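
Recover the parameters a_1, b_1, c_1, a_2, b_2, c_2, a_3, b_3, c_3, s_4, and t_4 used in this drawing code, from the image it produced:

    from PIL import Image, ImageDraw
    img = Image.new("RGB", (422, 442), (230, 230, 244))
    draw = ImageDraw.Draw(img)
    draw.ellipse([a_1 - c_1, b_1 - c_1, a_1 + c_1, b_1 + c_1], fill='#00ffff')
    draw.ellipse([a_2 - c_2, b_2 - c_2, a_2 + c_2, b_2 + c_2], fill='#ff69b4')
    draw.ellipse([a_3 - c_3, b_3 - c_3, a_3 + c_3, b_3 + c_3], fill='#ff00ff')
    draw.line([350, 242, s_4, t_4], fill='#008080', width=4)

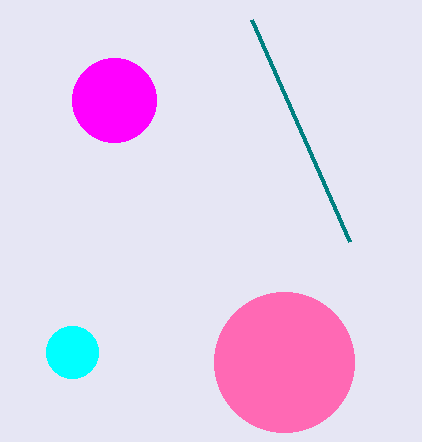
a_1 = 72, b_1 = 352, c_1 = 26, a_2 = 284, b_2 = 362, c_2 = 70, a_3 = 114, b_3 = 100, c_3 = 42, s_4 = 252, t_4 = 20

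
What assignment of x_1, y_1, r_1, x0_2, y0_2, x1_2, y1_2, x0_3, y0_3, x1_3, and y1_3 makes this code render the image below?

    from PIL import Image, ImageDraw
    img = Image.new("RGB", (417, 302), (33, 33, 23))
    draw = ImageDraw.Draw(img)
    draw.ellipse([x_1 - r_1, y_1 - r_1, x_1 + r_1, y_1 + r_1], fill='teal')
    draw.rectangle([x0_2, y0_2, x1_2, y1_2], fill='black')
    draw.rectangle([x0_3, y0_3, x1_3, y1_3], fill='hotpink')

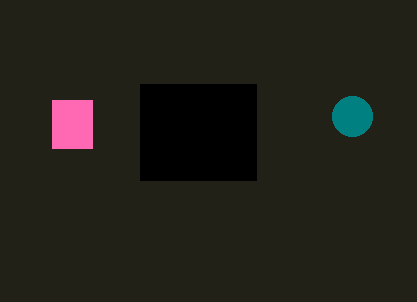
x_1 = 352; y_1 = 116; r_1 = 20; x0_2 = 140; y0_2 = 84; x1_2 = 256; y1_2 = 180; x0_3 = 52; y0_3 = 100; x1_3 = 92; y1_3 = 148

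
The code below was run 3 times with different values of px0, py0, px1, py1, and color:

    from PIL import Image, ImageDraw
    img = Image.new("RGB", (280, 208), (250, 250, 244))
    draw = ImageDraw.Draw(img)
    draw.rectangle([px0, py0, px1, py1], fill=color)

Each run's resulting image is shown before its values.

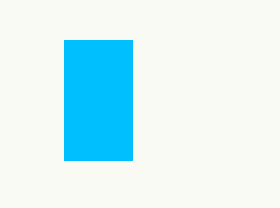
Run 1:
px0 = 64
py0 = 40
px1 = 132
py1 = 160
color = 'deepskyblue'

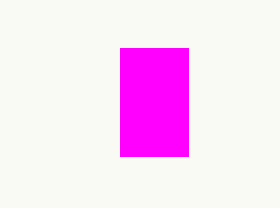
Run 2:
px0 = 120, py0 = 48, px1 = 188, py1 = 156, color = 'magenta'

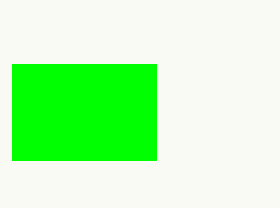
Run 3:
px0 = 12
py0 = 64
px1 = 156
py1 = 160
color = 'lime'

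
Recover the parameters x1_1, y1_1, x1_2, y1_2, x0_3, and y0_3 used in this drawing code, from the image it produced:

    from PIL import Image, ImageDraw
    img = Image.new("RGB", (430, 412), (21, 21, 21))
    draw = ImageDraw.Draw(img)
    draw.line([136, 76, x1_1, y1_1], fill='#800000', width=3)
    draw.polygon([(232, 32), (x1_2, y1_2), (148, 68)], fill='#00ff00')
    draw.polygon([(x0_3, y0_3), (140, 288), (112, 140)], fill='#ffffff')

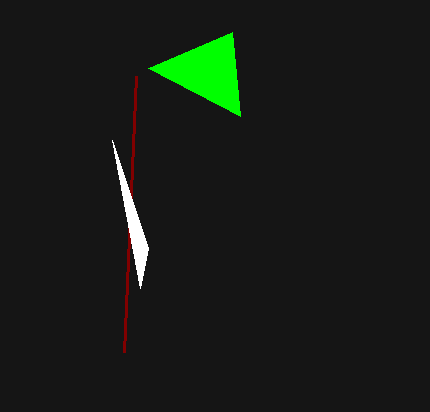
x1_1 = 124, y1_1 = 352, x1_2 = 240, y1_2 = 116, x0_3 = 148, y0_3 = 248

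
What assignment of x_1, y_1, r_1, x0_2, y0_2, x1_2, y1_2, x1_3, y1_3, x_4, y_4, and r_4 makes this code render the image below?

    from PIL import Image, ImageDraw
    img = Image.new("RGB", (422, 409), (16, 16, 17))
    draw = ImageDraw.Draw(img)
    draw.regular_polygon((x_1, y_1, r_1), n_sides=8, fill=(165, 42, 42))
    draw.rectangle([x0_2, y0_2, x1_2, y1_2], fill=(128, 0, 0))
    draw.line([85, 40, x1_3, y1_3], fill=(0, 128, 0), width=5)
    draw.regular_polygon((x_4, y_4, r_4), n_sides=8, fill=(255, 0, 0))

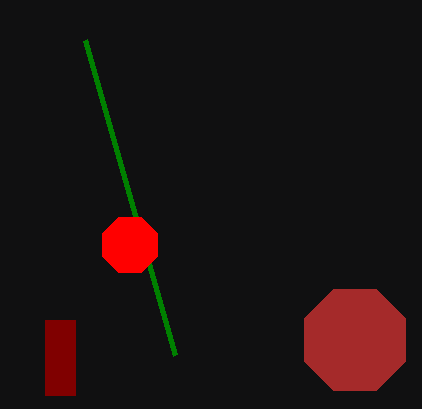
x_1 = 355
y_1 = 340
r_1 = 55
x0_2 = 45
y0_2 = 320
x1_2 = 75
y1_2 = 395
x1_3 = 175
y1_3 = 355
x_4 = 130
y_4 = 245
r_4 = 30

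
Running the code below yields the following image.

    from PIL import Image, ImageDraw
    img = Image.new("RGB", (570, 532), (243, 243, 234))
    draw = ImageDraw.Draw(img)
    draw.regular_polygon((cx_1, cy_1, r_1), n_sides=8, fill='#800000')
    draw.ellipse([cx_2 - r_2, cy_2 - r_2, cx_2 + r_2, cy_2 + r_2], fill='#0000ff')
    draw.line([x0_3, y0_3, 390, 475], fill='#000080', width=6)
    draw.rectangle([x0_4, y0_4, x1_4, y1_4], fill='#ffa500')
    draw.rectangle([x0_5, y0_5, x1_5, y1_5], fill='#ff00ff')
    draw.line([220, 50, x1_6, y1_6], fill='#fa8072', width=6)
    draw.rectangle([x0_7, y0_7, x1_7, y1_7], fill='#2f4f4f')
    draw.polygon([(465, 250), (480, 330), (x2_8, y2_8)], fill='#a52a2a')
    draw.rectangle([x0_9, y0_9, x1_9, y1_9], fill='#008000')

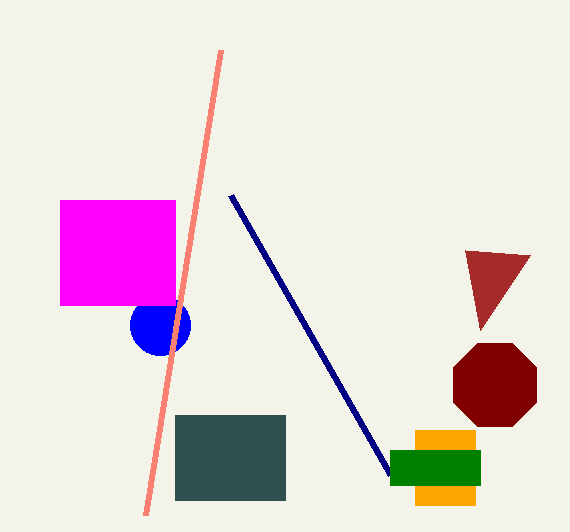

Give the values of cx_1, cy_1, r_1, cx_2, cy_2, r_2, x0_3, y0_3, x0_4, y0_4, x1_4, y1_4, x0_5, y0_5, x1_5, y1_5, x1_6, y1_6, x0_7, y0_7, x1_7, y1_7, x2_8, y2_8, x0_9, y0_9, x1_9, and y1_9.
cx_1 = 495
cy_1 = 385
r_1 = 45
cx_2 = 160
cy_2 = 325
r_2 = 30
x0_3 = 230
y0_3 = 195
x0_4 = 415
y0_4 = 430
x1_4 = 475
y1_4 = 505
x0_5 = 60
y0_5 = 200
x1_5 = 175
y1_5 = 305
x1_6 = 145
y1_6 = 515
x0_7 = 175
y0_7 = 415
x1_7 = 285
y1_7 = 500
x2_8 = 530
y2_8 = 255
x0_9 = 390
y0_9 = 450
x1_9 = 480
y1_9 = 485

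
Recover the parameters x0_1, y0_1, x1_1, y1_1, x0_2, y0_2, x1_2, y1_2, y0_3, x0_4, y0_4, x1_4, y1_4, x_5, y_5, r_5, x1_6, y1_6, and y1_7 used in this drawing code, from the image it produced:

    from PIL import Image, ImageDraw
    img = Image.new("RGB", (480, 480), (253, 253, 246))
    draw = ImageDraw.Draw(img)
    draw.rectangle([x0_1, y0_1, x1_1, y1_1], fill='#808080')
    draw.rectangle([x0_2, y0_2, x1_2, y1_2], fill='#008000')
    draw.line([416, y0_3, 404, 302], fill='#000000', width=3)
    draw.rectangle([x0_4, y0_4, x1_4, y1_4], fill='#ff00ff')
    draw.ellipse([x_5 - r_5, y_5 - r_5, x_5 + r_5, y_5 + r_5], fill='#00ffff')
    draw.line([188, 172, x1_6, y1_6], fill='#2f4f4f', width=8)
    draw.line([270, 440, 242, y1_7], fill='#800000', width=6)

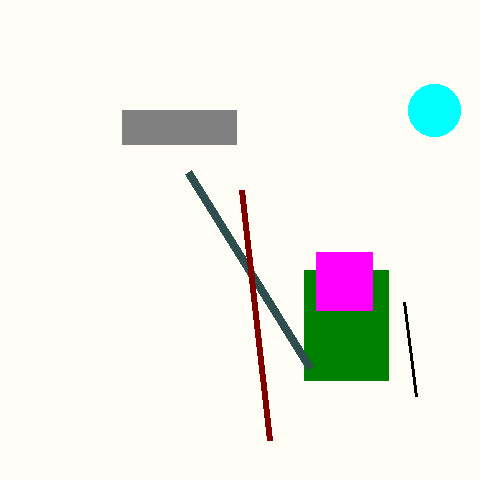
x0_1 = 122, y0_1 = 110, x1_1 = 236, y1_1 = 144, x0_2 = 304, y0_2 = 270, x1_2 = 388, y1_2 = 380, y0_3 = 396, x0_4 = 316, y0_4 = 252, x1_4 = 372, y1_4 = 310, x_5 = 434, y_5 = 110, r_5 = 26, x1_6 = 310, y1_6 = 368, y1_7 = 190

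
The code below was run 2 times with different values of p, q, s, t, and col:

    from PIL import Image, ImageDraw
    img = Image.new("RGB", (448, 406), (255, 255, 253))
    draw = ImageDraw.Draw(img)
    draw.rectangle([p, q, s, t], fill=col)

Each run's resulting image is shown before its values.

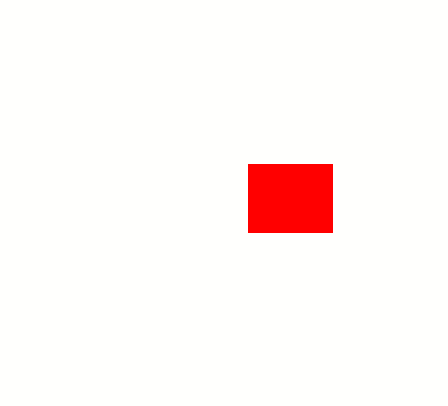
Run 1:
p = 248; q = 164; s = 332; t = 232; col = 'red'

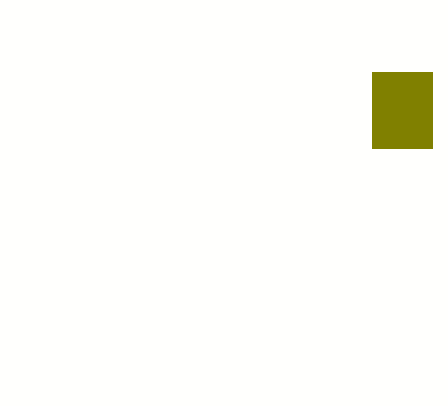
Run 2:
p = 372, q = 72, s = 432, t = 148, col = 'olive'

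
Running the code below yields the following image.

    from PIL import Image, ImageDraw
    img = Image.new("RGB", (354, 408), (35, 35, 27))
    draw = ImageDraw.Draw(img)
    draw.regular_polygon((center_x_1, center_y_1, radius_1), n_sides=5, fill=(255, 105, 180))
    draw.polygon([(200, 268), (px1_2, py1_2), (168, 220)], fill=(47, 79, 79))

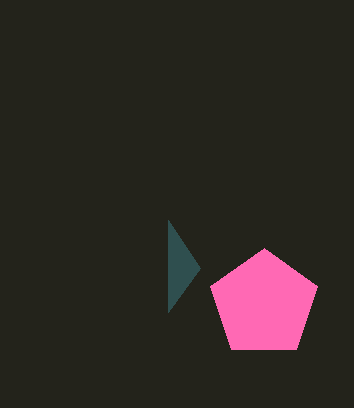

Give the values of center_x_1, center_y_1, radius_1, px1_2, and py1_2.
center_x_1 = 264
center_y_1 = 304
radius_1 = 56
px1_2 = 168
py1_2 = 312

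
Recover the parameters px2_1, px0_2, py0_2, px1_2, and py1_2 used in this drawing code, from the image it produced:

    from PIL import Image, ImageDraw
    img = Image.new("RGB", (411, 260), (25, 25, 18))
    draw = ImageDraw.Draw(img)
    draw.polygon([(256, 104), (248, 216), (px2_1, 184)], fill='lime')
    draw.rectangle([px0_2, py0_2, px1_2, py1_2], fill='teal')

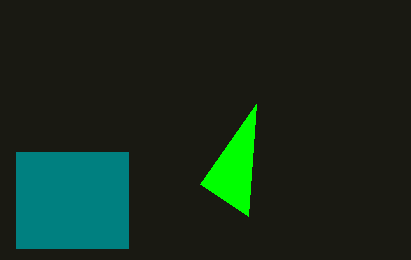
px2_1 = 200
px0_2 = 16
py0_2 = 152
px1_2 = 128
py1_2 = 248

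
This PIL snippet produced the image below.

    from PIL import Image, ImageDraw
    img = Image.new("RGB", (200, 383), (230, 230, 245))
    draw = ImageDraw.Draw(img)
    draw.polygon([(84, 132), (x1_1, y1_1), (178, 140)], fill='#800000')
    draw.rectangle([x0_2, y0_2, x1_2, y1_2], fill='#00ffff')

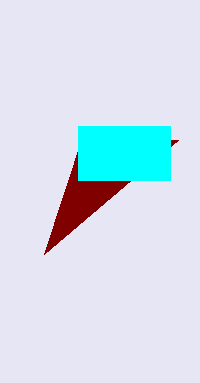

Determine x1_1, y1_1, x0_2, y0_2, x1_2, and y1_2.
x1_1 = 44; y1_1 = 254; x0_2 = 78; y0_2 = 126; x1_2 = 170; y1_2 = 180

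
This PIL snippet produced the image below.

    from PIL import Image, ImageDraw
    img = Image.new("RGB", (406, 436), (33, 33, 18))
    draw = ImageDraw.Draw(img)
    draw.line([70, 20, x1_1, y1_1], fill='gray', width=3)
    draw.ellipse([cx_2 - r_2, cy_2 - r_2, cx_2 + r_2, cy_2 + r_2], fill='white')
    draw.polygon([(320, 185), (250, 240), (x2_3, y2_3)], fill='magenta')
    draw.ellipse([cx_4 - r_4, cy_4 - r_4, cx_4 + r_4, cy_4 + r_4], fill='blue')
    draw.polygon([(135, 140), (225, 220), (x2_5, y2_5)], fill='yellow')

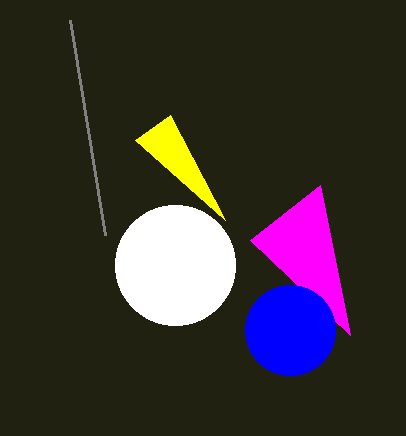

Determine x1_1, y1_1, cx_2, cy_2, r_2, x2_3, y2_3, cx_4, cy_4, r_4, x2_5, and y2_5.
x1_1 = 105, y1_1 = 235, cx_2 = 175, cy_2 = 265, r_2 = 60, x2_3 = 350, y2_3 = 335, cx_4 = 290, cy_4 = 330, r_4 = 45, x2_5 = 170, y2_5 = 115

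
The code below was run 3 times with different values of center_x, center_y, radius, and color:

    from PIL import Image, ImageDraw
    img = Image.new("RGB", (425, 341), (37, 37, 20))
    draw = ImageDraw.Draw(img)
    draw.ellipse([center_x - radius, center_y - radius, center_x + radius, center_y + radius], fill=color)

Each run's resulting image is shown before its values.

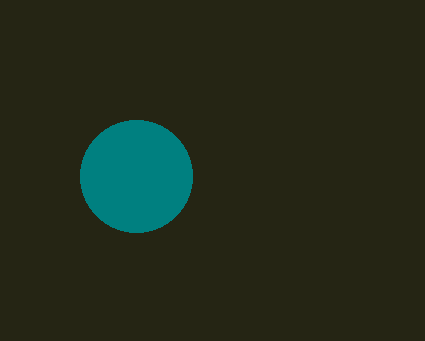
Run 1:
center_x = 136
center_y = 176
radius = 56
color = 'teal'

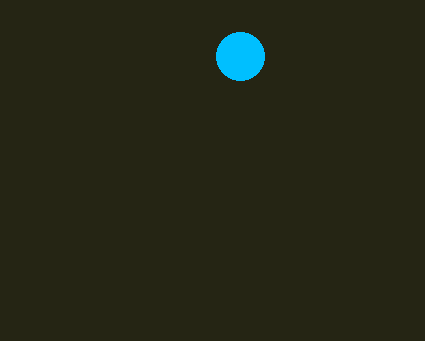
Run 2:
center_x = 240, center_y = 56, radius = 24, color = 'deepskyblue'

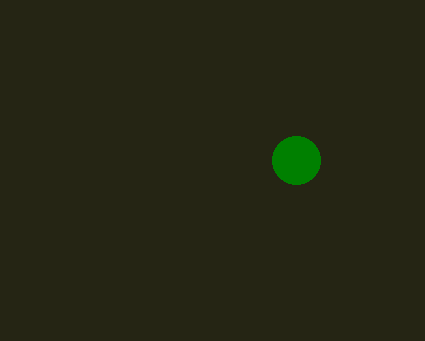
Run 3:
center_x = 296
center_y = 160
radius = 24
color = 'green'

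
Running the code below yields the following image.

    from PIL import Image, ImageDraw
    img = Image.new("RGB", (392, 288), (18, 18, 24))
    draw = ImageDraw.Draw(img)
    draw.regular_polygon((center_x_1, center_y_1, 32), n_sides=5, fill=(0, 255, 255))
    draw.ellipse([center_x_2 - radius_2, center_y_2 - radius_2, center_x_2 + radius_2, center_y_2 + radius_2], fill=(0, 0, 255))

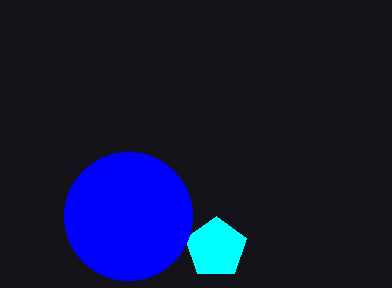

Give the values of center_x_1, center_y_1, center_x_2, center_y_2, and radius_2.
center_x_1 = 216, center_y_1 = 248, center_x_2 = 128, center_y_2 = 216, radius_2 = 64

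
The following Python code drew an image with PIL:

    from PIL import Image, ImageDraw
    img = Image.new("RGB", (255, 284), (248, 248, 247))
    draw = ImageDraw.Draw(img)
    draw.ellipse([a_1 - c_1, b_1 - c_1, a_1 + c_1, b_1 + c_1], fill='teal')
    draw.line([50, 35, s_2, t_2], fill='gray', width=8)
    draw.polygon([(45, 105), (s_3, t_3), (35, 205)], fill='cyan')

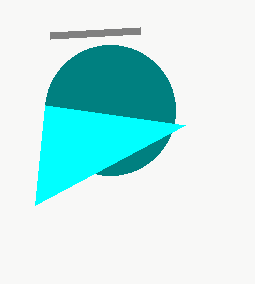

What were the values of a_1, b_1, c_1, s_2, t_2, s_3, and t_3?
a_1 = 110; b_1 = 110; c_1 = 65; s_2 = 140; t_2 = 30; s_3 = 185; t_3 = 125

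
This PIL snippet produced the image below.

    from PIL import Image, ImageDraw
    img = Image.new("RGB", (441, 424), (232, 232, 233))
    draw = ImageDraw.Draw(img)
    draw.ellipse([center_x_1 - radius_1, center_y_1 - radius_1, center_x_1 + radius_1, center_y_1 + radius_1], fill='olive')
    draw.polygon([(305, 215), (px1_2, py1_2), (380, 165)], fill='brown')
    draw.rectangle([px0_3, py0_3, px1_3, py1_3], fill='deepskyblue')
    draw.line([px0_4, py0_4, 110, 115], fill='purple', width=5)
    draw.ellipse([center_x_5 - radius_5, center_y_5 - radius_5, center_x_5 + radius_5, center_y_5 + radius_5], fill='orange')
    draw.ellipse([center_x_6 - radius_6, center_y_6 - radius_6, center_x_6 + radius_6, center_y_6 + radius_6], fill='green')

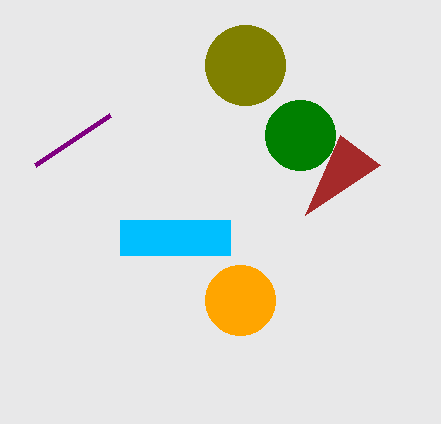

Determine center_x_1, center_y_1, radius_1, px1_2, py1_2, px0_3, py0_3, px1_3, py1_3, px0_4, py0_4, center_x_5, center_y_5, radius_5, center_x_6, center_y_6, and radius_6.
center_x_1 = 245, center_y_1 = 65, radius_1 = 40, px1_2 = 340, py1_2 = 135, px0_3 = 120, py0_3 = 220, px1_3 = 230, py1_3 = 255, px0_4 = 35, py0_4 = 165, center_x_5 = 240, center_y_5 = 300, radius_5 = 35, center_x_6 = 300, center_y_6 = 135, radius_6 = 35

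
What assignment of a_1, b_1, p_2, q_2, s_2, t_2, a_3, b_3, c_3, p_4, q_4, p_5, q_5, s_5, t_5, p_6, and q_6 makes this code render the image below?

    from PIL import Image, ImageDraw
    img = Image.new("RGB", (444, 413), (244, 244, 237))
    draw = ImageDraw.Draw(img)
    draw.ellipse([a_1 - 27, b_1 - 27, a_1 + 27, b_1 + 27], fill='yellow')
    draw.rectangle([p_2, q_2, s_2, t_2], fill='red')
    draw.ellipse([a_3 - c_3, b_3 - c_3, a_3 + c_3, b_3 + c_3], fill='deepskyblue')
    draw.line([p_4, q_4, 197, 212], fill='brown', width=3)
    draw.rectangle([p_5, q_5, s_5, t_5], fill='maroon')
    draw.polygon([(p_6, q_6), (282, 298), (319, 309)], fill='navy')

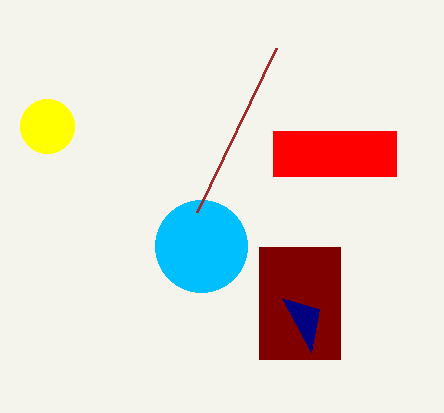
a_1 = 47; b_1 = 126; p_2 = 273; q_2 = 131; s_2 = 396; t_2 = 176; a_3 = 201; b_3 = 246; c_3 = 46; p_4 = 276; q_4 = 48; p_5 = 259; q_5 = 247; s_5 = 340; t_5 = 359; p_6 = 311; q_6 = 352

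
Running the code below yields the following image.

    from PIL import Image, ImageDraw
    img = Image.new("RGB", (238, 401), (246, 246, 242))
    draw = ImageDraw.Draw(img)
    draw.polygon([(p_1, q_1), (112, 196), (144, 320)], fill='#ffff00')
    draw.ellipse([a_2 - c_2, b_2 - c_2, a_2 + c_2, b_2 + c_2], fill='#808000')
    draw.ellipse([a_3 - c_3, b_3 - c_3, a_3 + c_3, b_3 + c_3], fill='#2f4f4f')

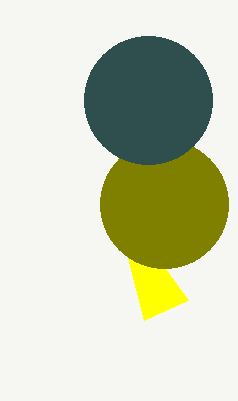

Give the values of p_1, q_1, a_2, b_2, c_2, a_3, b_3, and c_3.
p_1 = 188, q_1 = 300, a_2 = 164, b_2 = 204, c_2 = 64, a_3 = 148, b_3 = 100, c_3 = 64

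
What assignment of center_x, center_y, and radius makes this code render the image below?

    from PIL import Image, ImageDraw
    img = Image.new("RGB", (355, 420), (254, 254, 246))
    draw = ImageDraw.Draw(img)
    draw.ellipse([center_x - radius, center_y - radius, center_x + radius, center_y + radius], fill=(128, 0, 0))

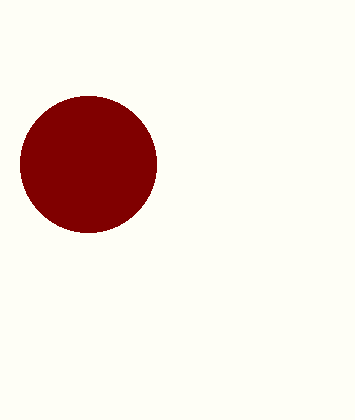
center_x = 88
center_y = 164
radius = 68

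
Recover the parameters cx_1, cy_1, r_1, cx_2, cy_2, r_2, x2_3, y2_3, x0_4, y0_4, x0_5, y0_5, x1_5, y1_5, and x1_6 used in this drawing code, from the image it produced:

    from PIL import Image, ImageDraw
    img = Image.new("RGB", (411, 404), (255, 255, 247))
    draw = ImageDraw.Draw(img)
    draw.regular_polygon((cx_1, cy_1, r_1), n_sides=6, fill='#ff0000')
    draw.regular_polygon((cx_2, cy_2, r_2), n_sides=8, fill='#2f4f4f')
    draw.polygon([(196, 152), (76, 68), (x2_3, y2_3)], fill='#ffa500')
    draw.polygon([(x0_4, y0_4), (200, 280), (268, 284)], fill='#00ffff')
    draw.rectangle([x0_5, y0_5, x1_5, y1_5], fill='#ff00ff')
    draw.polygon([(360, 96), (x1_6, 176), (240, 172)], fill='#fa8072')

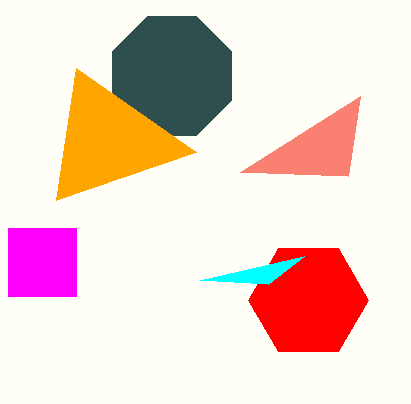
cx_1 = 308, cy_1 = 300, r_1 = 60, cx_2 = 172, cy_2 = 76, r_2 = 64, x2_3 = 56, y2_3 = 200, x0_4 = 304, y0_4 = 256, x0_5 = 8, y0_5 = 228, x1_5 = 76, y1_5 = 296, x1_6 = 348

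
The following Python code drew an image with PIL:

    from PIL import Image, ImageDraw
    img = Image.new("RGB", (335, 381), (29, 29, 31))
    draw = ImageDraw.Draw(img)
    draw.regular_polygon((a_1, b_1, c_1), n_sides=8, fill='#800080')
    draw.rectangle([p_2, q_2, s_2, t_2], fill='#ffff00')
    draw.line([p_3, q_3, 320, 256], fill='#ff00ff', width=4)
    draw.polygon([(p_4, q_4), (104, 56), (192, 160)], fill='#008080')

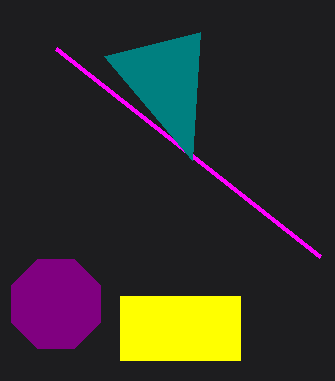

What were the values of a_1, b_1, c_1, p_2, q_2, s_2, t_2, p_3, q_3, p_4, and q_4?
a_1 = 56, b_1 = 304, c_1 = 48, p_2 = 120, q_2 = 296, s_2 = 240, t_2 = 360, p_3 = 56, q_3 = 48, p_4 = 200, q_4 = 32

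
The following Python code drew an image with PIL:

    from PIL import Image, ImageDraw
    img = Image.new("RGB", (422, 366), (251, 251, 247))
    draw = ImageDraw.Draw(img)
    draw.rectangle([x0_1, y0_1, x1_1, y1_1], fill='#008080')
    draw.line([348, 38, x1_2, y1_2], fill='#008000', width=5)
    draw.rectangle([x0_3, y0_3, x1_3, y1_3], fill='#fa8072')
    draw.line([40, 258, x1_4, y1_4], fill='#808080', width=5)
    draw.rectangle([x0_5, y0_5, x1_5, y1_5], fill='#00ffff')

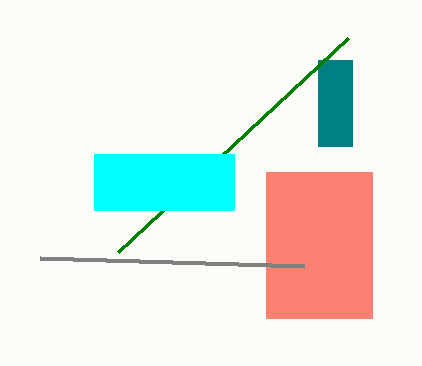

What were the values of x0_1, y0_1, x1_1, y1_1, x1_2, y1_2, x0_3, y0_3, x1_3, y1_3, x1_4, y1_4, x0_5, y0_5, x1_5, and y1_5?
x0_1 = 318, y0_1 = 60, x1_1 = 352, y1_1 = 146, x1_2 = 118, y1_2 = 252, x0_3 = 266, y0_3 = 172, x1_3 = 372, y1_3 = 318, x1_4 = 304, y1_4 = 266, x0_5 = 94, y0_5 = 154, x1_5 = 234, y1_5 = 210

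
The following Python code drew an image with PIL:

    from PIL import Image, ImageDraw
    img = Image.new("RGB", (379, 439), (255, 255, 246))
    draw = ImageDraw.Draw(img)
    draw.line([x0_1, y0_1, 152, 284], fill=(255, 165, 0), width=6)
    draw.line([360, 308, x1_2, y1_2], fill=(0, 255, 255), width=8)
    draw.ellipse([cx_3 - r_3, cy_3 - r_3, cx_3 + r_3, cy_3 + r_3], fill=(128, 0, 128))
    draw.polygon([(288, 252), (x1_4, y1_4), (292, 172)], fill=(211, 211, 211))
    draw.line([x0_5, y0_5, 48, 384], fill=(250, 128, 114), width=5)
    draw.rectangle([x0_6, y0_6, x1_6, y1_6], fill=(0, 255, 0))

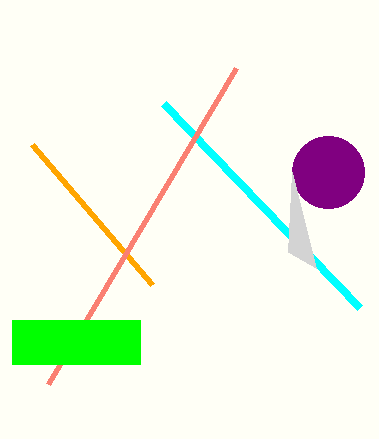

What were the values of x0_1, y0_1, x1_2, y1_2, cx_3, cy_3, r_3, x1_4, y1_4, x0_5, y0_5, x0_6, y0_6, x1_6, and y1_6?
x0_1 = 32; y0_1 = 144; x1_2 = 164; y1_2 = 104; cx_3 = 328; cy_3 = 172; r_3 = 36; x1_4 = 316; y1_4 = 268; x0_5 = 236; y0_5 = 68; x0_6 = 12; y0_6 = 320; x1_6 = 140; y1_6 = 364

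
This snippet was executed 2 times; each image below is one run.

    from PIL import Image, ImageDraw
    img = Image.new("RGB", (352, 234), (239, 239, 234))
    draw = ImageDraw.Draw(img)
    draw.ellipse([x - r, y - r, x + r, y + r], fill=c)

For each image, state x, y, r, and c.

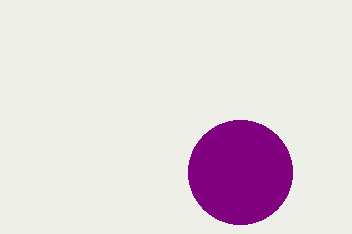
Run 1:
x = 240; y = 172; r = 52; c = 'purple'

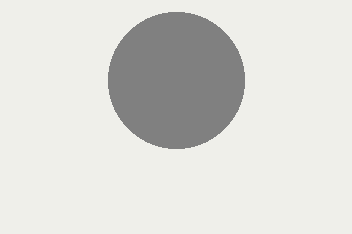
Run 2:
x = 176; y = 80; r = 68; c = 'gray'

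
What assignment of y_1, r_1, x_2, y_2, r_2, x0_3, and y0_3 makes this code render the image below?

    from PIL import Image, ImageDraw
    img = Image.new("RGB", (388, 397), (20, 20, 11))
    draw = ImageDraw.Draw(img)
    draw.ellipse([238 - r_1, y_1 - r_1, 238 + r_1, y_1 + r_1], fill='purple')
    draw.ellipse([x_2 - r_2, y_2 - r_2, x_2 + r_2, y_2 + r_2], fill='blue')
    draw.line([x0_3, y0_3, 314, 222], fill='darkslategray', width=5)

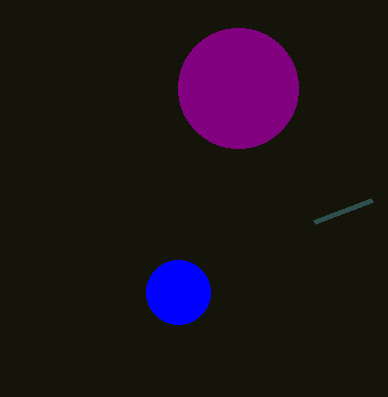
y_1 = 88, r_1 = 60, x_2 = 178, y_2 = 292, r_2 = 32, x0_3 = 372, y0_3 = 200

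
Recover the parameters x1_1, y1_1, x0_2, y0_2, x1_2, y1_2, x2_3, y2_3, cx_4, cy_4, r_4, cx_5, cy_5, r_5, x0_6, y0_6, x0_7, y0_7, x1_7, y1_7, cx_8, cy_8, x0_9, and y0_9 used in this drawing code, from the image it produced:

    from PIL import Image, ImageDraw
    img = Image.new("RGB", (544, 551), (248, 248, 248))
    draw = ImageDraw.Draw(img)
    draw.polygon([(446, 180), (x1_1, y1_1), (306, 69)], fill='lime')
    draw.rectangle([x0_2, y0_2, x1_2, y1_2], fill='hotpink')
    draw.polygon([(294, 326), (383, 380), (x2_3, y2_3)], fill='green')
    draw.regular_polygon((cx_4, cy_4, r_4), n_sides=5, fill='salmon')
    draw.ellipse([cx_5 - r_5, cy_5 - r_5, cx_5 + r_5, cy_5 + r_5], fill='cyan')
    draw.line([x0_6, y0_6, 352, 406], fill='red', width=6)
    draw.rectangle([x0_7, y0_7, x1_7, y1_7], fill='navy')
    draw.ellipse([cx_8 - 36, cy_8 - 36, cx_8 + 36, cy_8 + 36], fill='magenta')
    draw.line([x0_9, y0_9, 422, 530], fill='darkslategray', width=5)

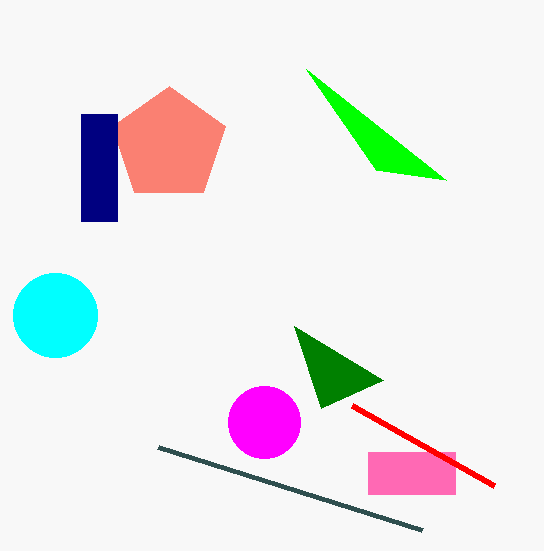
x1_1 = 376, y1_1 = 170, x0_2 = 368, y0_2 = 452, x1_2 = 455, y1_2 = 494, x2_3 = 321, y2_3 = 408, cx_4 = 169, cy_4 = 145, r_4 = 59, cx_5 = 55, cy_5 = 315, r_5 = 42, x0_6 = 494, y0_6 = 486, x0_7 = 81, y0_7 = 114, x1_7 = 117, y1_7 = 221, cx_8 = 264, cy_8 = 422, x0_9 = 158, y0_9 = 447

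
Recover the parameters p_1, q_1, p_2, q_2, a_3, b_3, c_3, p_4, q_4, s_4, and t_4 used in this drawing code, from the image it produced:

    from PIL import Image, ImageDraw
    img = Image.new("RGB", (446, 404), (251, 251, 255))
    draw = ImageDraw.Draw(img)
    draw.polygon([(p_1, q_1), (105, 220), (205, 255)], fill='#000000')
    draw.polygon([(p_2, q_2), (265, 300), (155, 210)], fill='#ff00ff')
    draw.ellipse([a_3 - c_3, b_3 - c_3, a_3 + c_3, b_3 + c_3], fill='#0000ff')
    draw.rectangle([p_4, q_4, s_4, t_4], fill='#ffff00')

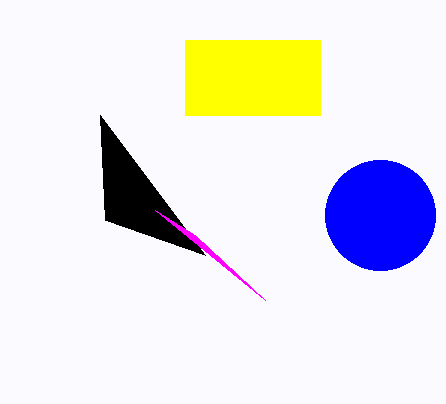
p_1 = 100, q_1 = 115, p_2 = 195, q_2 = 235, a_3 = 380, b_3 = 215, c_3 = 55, p_4 = 185, q_4 = 40, s_4 = 320, t_4 = 115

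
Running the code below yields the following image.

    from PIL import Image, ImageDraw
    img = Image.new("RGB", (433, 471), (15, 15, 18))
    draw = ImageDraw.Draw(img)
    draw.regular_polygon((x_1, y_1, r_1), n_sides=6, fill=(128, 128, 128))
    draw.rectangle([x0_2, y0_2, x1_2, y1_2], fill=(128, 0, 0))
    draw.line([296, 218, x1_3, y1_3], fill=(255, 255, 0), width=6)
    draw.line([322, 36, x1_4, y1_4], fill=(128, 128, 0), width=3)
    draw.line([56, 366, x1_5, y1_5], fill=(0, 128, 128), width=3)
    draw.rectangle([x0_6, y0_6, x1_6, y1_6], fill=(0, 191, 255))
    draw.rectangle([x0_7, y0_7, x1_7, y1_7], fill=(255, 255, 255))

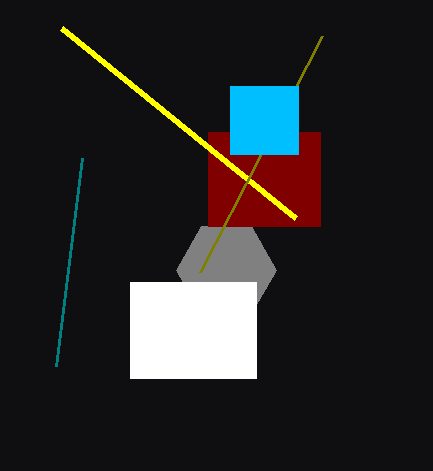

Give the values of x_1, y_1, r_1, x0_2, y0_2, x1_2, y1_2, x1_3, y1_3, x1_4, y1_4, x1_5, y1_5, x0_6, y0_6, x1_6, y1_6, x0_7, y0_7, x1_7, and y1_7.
x_1 = 226, y_1 = 270, r_1 = 50, x0_2 = 208, y0_2 = 132, x1_2 = 320, y1_2 = 226, x1_3 = 62, y1_3 = 28, x1_4 = 200, y1_4 = 272, x1_5 = 82, y1_5 = 158, x0_6 = 230, y0_6 = 86, x1_6 = 298, y1_6 = 154, x0_7 = 130, y0_7 = 282, x1_7 = 256, y1_7 = 378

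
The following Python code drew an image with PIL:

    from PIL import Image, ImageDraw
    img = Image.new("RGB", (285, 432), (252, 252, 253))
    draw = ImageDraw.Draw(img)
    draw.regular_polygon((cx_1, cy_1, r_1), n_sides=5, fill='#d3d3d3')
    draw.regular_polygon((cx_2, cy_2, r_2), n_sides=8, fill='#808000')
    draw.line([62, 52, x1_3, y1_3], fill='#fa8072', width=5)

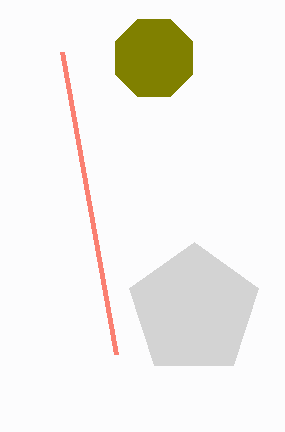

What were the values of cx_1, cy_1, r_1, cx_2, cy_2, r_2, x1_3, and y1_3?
cx_1 = 194, cy_1 = 310, r_1 = 68, cx_2 = 154, cy_2 = 58, r_2 = 42, x1_3 = 116, y1_3 = 354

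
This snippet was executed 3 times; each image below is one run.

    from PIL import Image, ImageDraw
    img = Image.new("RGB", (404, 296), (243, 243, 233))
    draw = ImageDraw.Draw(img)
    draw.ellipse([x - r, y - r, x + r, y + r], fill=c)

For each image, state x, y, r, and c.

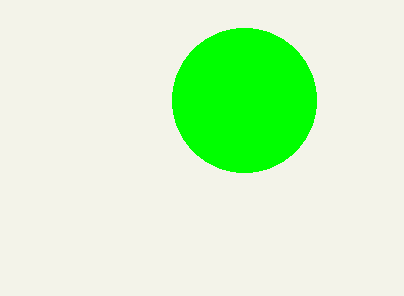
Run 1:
x = 244
y = 100
r = 72
c = 'lime'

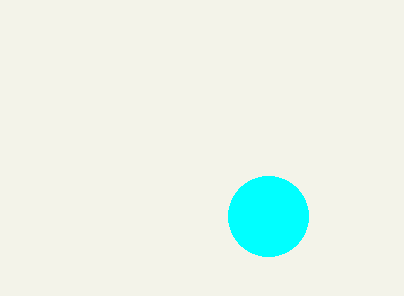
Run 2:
x = 268, y = 216, r = 40, c = 'cyan'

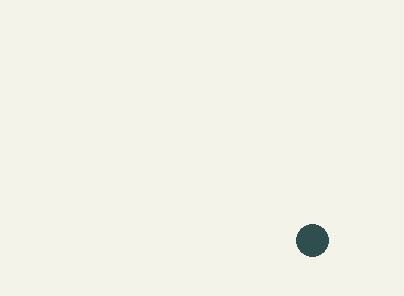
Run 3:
x = 312
y = 240
r = 16
c = 'darkslategray'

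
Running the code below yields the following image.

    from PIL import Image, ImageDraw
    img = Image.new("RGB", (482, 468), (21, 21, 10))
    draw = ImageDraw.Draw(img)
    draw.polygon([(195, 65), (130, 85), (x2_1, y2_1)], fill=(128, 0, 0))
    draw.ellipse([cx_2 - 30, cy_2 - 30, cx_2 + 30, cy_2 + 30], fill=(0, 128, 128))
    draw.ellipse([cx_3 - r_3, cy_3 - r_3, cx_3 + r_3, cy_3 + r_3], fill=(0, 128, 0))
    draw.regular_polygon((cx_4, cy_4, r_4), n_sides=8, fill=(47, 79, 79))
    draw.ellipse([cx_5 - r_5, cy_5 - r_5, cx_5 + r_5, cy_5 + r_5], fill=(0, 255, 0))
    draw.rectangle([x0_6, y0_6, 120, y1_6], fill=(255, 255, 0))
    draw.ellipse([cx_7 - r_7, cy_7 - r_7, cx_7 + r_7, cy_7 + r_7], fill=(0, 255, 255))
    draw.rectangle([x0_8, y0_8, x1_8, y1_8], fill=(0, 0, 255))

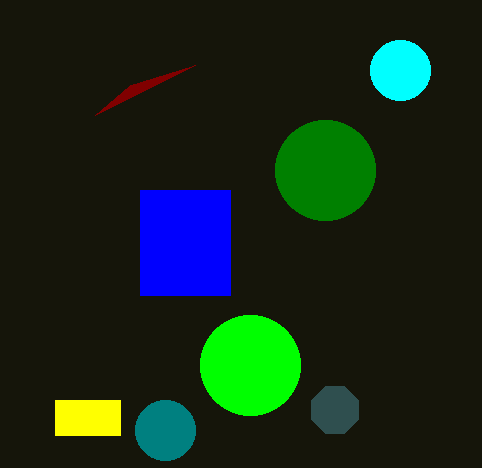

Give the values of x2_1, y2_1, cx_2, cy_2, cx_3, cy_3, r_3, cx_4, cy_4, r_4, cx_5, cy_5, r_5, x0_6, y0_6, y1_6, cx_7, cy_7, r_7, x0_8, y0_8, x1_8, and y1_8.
x2_1 = 95; y2_1 = 115; cx_2 = 165; cy_2 = 430; cx_3 = 325; cy_3 = 170; r_3 = 50; cx_4 = 335; cy_4 = 410; r_4 = 25; cx_5 = 250; cy_5 = 365; r_5 = 50; x0_6 = 55; y0_6 = 400; y1_6 = 435; cx_7 = 400; cy_7 = 70; r_7 = 30; x0_8 = 140; y0_8 = 190; x1_8 = 230; y1_8 = 295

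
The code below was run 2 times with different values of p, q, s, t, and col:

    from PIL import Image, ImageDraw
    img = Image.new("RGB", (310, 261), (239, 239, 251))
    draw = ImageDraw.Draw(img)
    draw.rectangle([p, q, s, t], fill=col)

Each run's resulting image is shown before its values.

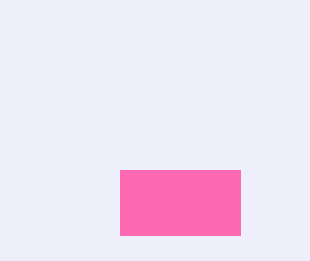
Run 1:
p = 120; q = 170; s = 240; t = 235; col = 'hotpink'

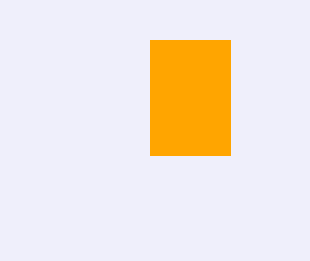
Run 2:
p = 150, q = 40, s = 230, t = 155, col = 'orange'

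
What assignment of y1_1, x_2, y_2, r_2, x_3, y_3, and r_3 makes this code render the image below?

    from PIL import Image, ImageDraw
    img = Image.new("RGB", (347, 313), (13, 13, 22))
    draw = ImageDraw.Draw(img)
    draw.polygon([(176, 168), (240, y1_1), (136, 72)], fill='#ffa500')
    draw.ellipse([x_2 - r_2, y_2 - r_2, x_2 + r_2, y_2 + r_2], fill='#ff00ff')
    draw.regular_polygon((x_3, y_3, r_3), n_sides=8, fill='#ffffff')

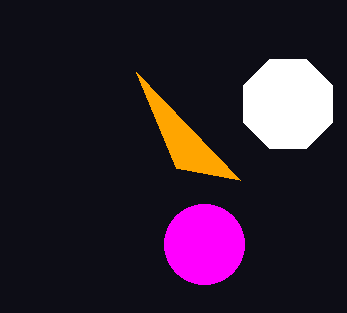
y1_1 = 180
x_2 = 204
y_2 = 244
r_2 = 40
x_3 = 288
y_3 = 104
r_3 = 48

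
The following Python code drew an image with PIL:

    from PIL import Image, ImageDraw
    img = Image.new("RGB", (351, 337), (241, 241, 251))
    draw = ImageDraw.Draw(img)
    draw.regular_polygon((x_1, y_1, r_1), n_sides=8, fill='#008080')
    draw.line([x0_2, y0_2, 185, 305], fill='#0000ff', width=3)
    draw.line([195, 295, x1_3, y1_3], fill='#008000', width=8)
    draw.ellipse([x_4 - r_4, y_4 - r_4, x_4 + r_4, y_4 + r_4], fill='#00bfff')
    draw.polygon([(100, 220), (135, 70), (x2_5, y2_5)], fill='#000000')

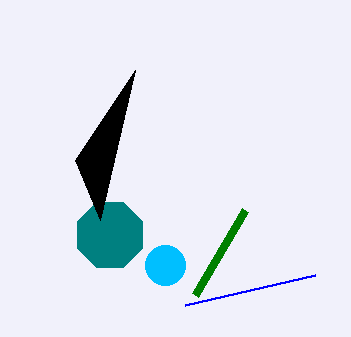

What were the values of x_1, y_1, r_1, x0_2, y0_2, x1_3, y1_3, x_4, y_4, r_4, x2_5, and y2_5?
x_1 = 110, y_1 = 235, r_1 = 35, x0_2 = 315, y0_2 = 275, x1_3 = 245, y1_3 = 210, x_4 = 165, y_4 = 265, r_4 = 20, x2_5 = 75, y2_5 = 160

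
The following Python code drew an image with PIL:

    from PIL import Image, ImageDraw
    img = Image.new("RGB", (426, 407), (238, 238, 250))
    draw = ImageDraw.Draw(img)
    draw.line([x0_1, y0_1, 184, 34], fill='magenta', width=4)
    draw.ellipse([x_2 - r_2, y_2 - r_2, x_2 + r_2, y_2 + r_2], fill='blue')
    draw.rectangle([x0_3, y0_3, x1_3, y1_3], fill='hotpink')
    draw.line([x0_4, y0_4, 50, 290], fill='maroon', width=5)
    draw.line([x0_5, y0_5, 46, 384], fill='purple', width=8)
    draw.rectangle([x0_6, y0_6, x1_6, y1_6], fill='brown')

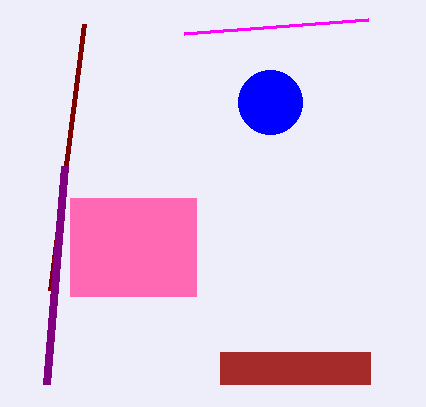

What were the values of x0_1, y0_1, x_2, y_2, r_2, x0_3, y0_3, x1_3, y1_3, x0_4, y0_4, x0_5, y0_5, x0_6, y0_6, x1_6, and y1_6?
x0_1 = 368
y0_1 = 20
x_2 = 270
y_2 = 102
r_2 = 32
x0_3 = 70
y0_3 = 198
x1_3 = 196
y1_3 = 296
x0_4 = 84
y0_4 = 24
x0_5 = 64
y0_5 = 166
x0_6 = 220
y0_6 = 352
x1_6 = 370
y1_6 = 384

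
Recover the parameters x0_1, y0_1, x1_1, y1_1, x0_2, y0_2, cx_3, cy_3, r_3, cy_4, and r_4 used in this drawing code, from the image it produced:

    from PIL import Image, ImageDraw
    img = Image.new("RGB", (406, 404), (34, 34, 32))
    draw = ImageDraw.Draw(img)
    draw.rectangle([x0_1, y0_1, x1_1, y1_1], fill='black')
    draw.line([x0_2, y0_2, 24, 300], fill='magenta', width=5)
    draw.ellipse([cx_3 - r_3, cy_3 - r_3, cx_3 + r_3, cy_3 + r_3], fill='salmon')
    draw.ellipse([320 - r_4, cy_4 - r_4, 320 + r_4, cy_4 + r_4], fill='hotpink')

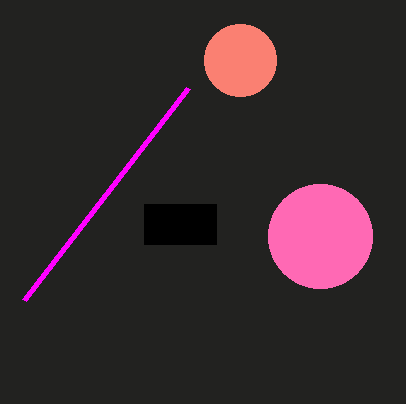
x0_1 = 144
y0_1 = 204
x1_1 = 216
y1_1 = 244
x0_2 = 188
y0_2 = 88
cx_3 = 240
cy_3 = 60
r_3 = 36
cy_4 = 236
r_4 = 52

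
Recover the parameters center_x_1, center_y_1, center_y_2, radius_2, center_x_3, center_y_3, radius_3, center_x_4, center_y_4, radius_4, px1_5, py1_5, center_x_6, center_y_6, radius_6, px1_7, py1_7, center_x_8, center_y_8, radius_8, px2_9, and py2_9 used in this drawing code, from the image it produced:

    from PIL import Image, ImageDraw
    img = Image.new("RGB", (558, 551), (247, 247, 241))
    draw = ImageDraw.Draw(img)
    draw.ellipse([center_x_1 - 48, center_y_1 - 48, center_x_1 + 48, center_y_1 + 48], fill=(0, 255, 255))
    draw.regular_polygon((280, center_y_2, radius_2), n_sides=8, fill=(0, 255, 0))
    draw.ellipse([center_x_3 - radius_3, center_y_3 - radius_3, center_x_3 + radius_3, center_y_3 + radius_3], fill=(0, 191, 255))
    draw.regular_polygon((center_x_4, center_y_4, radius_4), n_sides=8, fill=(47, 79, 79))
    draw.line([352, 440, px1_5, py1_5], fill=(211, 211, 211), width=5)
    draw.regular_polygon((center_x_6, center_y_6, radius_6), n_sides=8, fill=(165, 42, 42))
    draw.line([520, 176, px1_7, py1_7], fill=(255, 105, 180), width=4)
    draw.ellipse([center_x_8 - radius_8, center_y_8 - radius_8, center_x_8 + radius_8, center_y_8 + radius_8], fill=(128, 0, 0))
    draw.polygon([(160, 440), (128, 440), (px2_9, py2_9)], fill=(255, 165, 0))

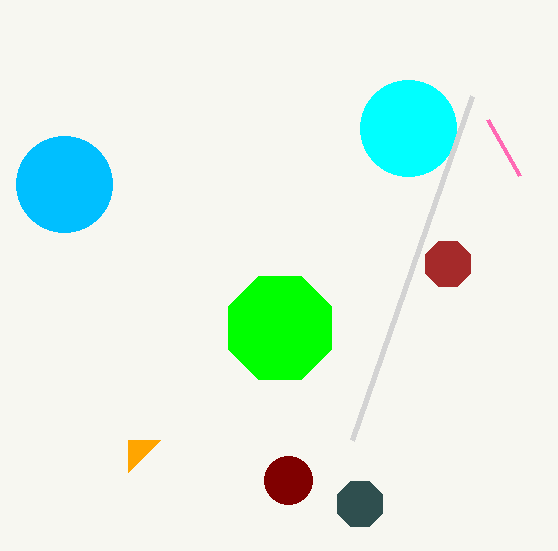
center_x_1 = 408
center_y_1 = 128
center_y_2 = 328
radius_2 = 56
center_x_3 = 64
center_y_3 = 184
radius_3 = 48
center_x_4 = 360
center_y_4 = 504
radius_4 = 24
px1_5 = 472
py1_5 = 96
center_x_6 = 448
center_y_6 = 264
radius_6 = 24
px1_7 = 488
py1_7 = 120
center_x_8 = 288
center_y_8 = 480
radius_8 = 24
px2_9 = 128
py2_9 = 472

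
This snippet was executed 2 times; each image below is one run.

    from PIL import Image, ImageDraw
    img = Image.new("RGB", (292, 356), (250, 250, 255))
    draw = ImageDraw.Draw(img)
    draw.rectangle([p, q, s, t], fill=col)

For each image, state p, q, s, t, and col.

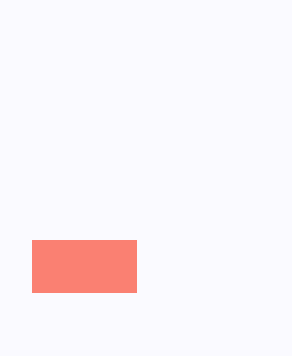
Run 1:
p = 32, q = 240, s = 136, t = 292, col = 'salmon'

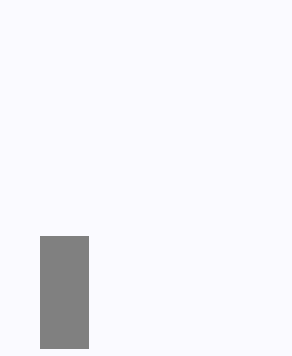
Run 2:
p = 40
q = 236
s = 88
t = 348
col = 'gray'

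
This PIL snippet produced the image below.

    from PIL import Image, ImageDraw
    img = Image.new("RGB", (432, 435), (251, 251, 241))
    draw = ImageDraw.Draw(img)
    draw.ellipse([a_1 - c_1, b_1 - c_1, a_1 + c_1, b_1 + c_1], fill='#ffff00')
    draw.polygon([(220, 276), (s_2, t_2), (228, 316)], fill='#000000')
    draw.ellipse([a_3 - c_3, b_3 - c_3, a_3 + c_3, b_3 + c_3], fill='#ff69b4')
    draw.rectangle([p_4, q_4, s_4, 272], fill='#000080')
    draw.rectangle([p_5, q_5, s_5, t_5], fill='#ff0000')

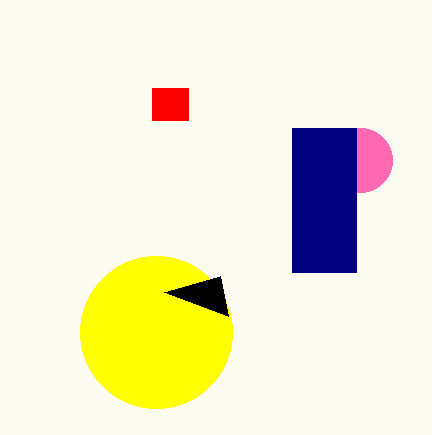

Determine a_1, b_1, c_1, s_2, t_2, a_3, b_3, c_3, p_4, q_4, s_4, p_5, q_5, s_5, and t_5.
a_1 = 156
b_1 = 332
c_1 = 76
s_2 = 164
t_2 = 292
a_3 = 360
b_3 = 160
c_3 = 32
p_4 = 292
q_4 = 128
s_4 = 356
p_5 = 152
q_5 = 88
s_5 = 188
t_5 = 120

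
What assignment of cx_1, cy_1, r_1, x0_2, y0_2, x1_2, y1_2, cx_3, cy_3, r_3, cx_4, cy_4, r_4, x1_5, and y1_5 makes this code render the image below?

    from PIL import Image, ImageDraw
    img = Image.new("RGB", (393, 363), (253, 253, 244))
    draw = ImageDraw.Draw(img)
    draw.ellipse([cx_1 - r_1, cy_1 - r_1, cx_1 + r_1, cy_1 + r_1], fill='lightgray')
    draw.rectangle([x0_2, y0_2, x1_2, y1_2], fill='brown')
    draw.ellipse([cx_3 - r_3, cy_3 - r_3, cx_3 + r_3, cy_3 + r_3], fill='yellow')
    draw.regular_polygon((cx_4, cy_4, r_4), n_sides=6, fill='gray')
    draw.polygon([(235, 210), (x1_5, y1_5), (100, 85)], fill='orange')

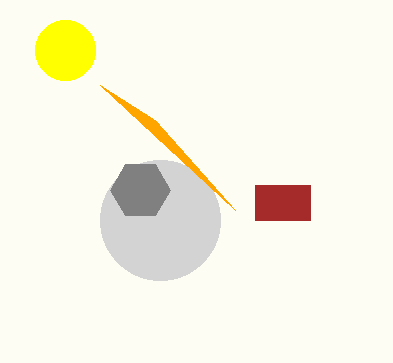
cx_1 = 160
cy_1 = 220
r_1 = 60
x0_2 = 255
y0_2 = 185
x1_2 = 310
y1_2 = 220
cx_3 = 65
cy_3 = 50
r_3 = 30
cx_4 = 140
cy_4 = 190
r_4 = 30
x1_5 = 155
y1_5 = 120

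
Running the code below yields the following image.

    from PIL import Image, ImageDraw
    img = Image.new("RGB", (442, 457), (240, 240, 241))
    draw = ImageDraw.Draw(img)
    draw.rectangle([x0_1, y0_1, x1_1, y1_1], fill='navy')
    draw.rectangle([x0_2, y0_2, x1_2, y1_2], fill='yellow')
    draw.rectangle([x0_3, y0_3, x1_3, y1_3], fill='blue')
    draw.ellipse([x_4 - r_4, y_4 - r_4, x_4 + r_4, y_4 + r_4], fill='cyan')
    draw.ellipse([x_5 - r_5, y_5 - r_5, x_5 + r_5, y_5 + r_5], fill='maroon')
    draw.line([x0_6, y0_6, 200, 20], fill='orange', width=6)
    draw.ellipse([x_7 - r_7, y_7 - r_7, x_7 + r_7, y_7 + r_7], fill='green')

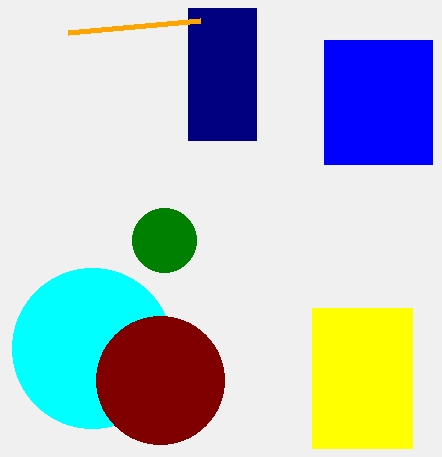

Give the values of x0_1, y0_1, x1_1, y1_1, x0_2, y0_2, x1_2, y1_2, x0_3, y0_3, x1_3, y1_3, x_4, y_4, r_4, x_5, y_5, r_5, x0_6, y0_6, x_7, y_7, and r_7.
x0_1 = 188, y0_1 = 8, x1_1 = 256, y1_1 = 140, x0_2 = 312, y0_2 = 308, x1_2 = 412, y1_2 = 448, x0_3 = 324, y0_3 = 40, x1_3 = 432, y1_3 = 164, x_4 = 92, y_4 = 348, r_4 = 80, x_5 = 160, y_5 = 380, r_5 = 64, x0_6 = 68, y0_6 = 32, x_7 = 164, y_7 = 240, r_7 = 32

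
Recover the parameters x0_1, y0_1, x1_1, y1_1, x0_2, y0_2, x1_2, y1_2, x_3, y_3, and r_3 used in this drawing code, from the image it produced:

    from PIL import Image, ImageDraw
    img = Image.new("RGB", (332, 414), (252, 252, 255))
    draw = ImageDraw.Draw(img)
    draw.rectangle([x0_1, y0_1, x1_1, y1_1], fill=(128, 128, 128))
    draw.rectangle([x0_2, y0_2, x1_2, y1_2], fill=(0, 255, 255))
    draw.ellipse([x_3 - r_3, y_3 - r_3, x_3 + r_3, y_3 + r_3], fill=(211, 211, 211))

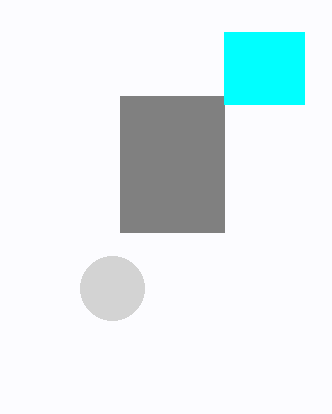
x0_1 = 120; y0_1 = 96; x1_1 = 224; y1_1 = 232; x0_2 = 224; y0_2 = 32; x1_2 = 304; y1_2 = 104; x_3 = 112; y_3 = 288; r_3 = 32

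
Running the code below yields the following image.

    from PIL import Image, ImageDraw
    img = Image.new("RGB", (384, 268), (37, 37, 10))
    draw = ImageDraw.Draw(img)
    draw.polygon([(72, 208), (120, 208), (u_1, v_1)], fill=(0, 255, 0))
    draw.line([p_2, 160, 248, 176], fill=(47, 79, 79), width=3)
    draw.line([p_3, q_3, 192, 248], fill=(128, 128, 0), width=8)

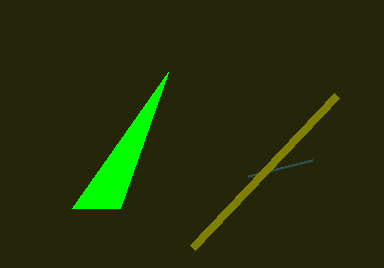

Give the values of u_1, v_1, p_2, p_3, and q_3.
u_1 = 168
v_1 = 72
p_2 = 312
p_3 = 336
q_3 = 96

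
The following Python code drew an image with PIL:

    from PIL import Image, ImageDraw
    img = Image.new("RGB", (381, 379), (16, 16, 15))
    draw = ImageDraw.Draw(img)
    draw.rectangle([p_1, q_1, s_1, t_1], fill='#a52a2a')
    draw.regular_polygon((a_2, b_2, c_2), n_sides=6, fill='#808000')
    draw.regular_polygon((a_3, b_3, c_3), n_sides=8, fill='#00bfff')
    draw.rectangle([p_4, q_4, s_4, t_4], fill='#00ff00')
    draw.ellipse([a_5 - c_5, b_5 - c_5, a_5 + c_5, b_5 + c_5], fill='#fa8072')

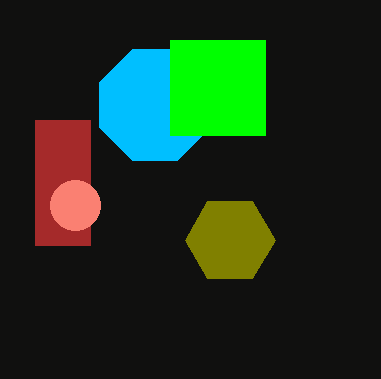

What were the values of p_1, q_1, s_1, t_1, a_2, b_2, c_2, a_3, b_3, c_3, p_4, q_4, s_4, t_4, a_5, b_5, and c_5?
p_1 = 35, q_1 = 120, s_1 = 90, t_1 = 245, a_2 = 230, b_2 = 240, c_2 = 45, a_3 = 155, b_3 = 105, c_3 = 60, p_4 = 170, q_4 = 40, s_4 = 265, t_4 = 135, a_5 = 75, b_5 = 205, c_5 = 25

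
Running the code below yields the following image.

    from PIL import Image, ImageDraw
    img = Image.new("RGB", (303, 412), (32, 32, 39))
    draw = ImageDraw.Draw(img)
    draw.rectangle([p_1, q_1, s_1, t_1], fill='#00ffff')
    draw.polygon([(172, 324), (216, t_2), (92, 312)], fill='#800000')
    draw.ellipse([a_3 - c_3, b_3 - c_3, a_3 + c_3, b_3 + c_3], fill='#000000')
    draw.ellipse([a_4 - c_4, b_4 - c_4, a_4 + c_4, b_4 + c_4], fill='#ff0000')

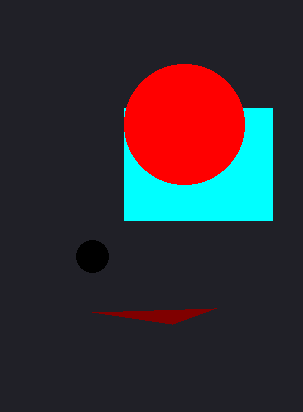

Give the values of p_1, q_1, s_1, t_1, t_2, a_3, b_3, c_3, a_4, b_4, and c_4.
p_1 = 124, q_1 = 108, s_1 = 272, t_1 = 220, t_2 = 308, a_3 = 92, b_3 = 256, c_3 = 16, a_4 = 184, b_4 = 124, c_4 = 60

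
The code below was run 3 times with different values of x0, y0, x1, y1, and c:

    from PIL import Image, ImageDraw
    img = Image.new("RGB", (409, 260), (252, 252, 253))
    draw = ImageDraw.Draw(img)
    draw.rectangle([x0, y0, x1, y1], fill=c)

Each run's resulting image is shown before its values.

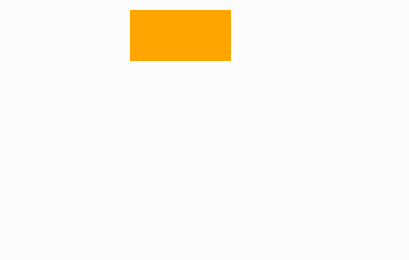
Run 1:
x0 = 130, y0 = 10, x1 = 230, y1 = 60, c = 'orange'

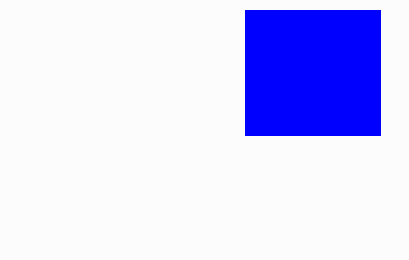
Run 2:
x0 = 245
y0 = 10
x1 = 380
y1 = 135
c = 'blue'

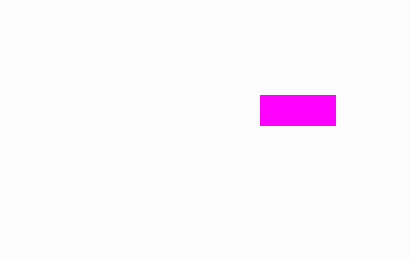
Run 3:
x0 = 260; y0 = 95; x1 = 335; y1 = 125; c = 'magenta'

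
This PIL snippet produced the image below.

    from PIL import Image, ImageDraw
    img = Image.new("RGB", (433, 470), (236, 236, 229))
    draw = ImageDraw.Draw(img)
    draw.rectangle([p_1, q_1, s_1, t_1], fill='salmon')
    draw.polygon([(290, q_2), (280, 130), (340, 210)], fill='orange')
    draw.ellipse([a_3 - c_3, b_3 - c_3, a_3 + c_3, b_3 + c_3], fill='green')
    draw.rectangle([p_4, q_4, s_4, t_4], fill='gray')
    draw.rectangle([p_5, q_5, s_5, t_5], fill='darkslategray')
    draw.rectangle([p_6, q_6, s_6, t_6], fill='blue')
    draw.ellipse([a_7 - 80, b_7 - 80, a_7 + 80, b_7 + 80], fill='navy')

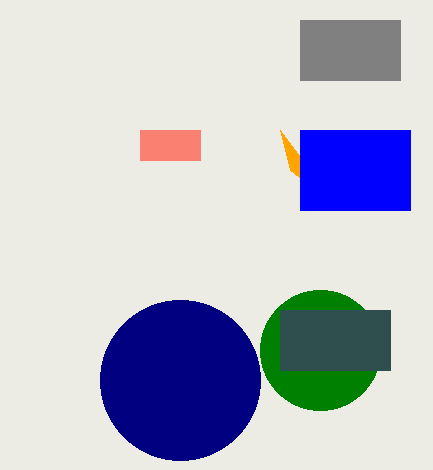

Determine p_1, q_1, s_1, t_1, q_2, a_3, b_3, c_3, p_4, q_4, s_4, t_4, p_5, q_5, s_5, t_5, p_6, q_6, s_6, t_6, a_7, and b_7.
p_1 = 140
q_1 = 130
s_1 = 200
t_1 = 160
q_2 = 170
a_3 = 320
b_3 = 350
c_3 = 60
p_4 = 300
q_4 = 20
s_4 = 400
t_4 = 80
p_5 = 280
q_5 = 310
s_5 = 390
t_5 = 370
p_6 = 300
q_6 = 130
s_6 = 410
t_6 = 210
a_7 = 180
b_7 = 380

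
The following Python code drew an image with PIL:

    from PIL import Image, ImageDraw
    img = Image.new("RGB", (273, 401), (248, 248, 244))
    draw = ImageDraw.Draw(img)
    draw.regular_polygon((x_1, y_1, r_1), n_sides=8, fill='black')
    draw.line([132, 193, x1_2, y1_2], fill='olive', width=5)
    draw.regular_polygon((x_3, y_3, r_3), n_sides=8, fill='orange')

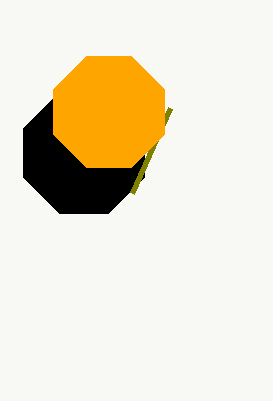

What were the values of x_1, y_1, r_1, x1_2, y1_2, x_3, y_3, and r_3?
x_1 = 84; y_1 = 153; r_1 = 65; x1_2 = 170; y1_2 = 108; x_3 = 109; y_3 = 112; r_3 = 60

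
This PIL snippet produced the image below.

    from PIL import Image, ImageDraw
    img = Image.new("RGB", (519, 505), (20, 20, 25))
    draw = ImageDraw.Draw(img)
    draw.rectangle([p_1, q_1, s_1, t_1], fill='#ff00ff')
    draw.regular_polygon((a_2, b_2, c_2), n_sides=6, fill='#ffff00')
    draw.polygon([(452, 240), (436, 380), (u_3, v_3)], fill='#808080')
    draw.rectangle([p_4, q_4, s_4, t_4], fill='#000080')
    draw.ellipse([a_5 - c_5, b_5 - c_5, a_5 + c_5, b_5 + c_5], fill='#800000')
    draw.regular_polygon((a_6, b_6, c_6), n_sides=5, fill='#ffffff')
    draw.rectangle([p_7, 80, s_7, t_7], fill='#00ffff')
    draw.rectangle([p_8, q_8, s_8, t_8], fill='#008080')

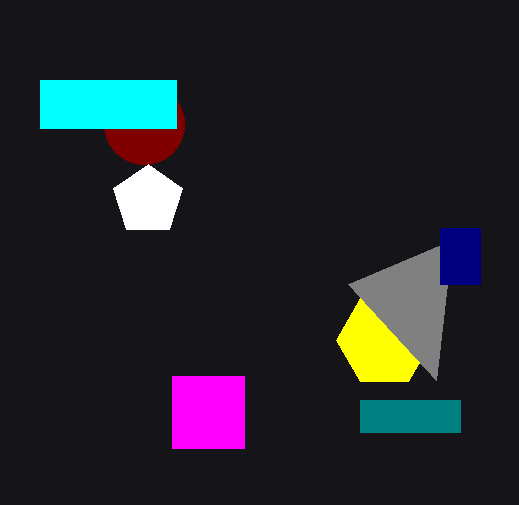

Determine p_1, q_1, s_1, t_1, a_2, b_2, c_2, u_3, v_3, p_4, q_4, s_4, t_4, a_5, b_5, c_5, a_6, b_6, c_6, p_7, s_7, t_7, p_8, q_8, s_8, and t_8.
p_1 = 172; q_1 = 376; s_1 = 244; t_1 = 448; a_2 = 384; b_2 = 340; c_2 = 48; u_3 = 348; v_3 = 284; p_4 = 440; q_4 = 228; s_4 = 480; t_4 = 284; a_5 = 144; b_5 = 124; c_5 = 40; a_6 = 148; b_6 = 200; c_6 = 36; p_7 = 40; s_7 = 176; t_7 = 128; p_8 = 360; q_8 = 400; s_8 = 460; t_8 = 432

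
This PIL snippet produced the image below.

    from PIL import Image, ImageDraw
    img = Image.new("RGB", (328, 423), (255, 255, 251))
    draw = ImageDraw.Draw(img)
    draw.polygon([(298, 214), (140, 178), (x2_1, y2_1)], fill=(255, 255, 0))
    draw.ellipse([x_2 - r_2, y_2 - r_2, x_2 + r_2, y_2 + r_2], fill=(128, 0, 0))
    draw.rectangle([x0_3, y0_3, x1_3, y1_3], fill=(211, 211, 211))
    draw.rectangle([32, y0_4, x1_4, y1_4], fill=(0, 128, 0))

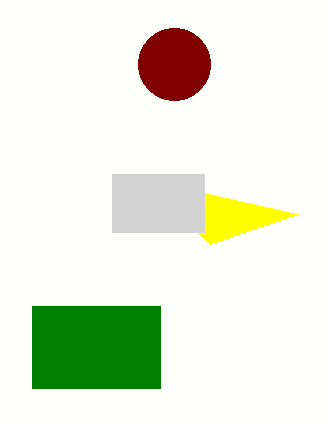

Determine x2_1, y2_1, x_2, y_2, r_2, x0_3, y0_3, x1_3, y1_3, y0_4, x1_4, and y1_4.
x2_1 = 210; y2_1 = 244; x_2 = 174; y_2 = 64; r_2 = 36; x0_3 = 112; y0_3 = 174; x1_3 = 204; y1_3 = 232; y0_4 = 306; x1_4 = 160; y1_4 = 388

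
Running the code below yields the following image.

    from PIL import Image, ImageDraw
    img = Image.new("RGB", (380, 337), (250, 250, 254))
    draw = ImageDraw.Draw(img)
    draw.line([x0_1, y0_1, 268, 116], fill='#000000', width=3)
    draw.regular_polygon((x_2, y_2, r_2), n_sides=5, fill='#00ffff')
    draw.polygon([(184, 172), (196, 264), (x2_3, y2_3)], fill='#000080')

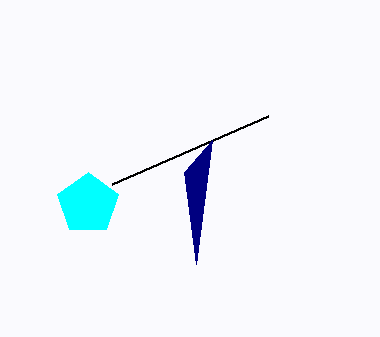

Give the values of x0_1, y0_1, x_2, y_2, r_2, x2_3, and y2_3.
x0_1 = 112; y0_1 = 184; x_2 = 88; y_2 = 204; r_2 = 32; x2_3 = 212; y2_3 = 140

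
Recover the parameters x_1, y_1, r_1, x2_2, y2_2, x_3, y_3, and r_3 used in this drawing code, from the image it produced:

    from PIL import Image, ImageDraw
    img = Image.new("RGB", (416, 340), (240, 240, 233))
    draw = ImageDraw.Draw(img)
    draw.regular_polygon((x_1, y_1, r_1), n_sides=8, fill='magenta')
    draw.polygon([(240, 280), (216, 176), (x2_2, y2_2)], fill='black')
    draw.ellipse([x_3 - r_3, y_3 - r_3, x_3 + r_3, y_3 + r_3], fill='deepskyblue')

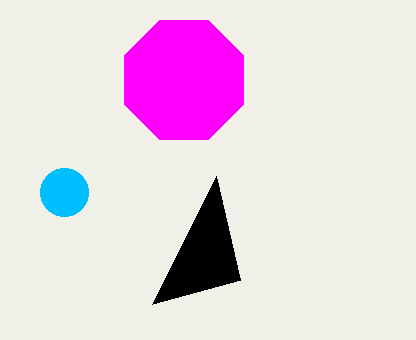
x_1 = 184; y_1 = 80; r_1 = 64; x2_2 = 152; y2_2 = 304; x_3 = 64; y_3 = 192; r_3 = 24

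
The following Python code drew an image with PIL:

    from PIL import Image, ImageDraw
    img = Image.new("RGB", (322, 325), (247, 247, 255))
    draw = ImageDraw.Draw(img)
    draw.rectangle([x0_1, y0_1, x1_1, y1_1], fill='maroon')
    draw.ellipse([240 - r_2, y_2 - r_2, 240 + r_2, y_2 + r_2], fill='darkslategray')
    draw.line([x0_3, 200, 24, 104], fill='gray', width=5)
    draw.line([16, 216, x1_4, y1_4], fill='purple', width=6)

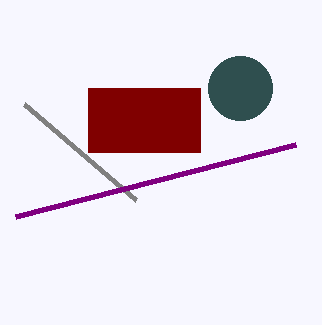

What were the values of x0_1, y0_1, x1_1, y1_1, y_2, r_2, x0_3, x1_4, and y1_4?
x0_1 = 88, y0_1 = 88, x1_1 = 200, y1_1 = 152, y_2 = 88, r_2 = 32, x0_3 = 136, x1_4 = 296, y1_4 = 144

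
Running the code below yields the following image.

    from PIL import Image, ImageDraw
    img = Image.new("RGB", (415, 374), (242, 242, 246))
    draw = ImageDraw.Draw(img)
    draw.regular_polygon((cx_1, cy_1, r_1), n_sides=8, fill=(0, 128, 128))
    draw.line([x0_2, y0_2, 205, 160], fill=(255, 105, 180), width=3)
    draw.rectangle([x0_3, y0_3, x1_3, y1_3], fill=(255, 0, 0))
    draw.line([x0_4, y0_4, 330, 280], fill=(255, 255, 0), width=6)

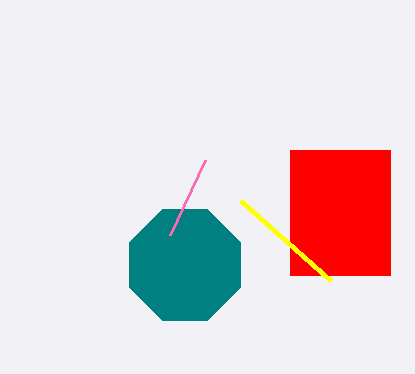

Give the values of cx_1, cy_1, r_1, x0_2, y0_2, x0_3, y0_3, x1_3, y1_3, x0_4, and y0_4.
cx_1 = 185; cy_1 = 265; r_1 = 60; x0_2 = 170; y0_2 = 235; x0_3 = 290; y0_3 = 150; x1_3 = 390; y1_3 = 275; x0_4 = 240; y0_4 = 200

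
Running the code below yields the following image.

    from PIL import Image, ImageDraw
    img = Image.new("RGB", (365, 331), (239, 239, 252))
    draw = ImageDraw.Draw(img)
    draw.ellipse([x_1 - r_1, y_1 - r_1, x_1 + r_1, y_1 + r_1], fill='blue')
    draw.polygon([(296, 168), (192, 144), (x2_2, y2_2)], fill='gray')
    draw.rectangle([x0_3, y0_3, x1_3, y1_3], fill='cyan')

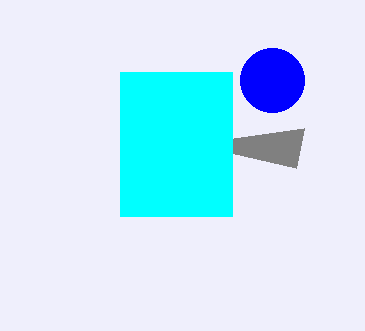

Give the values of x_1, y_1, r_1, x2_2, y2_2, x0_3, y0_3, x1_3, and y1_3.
x_1 = 272; y_1 = 80; r_1 = 32; x2_2 = 304; y2_2 = 128; x0_3 = 120; y0_3 = 72; x1_3 = 232; y1_3 = 216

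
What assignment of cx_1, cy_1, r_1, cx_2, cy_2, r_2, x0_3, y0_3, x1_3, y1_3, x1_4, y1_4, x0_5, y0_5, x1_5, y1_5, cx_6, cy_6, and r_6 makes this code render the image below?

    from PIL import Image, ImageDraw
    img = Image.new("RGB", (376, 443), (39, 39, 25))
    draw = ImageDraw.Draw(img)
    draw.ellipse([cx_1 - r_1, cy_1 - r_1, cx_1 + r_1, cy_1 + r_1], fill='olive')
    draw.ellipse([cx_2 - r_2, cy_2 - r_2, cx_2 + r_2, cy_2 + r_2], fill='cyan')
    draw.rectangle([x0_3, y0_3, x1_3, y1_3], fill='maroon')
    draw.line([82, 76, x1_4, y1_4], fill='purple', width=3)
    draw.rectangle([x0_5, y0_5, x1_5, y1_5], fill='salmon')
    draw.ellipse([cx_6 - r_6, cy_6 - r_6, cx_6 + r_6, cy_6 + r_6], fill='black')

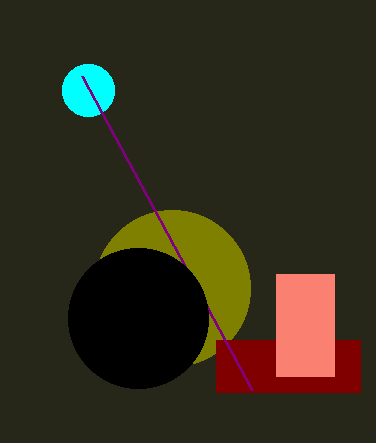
cx_1 = 172, cy_1 = 288, r_1 = 78, cx_2 = 88, cy_2 = 90, r_2 = 26, x0_3 = 216, y0_3 = 340, x1_3 = 360, y1_3 = 392, x1_4 = 252, y1_4 = 390, x0_5 = 276, y0_5 = 274, x1_5 = 334, y1_5 = 376, cx_6 = 138, cy_6 = 318, r_6 = 70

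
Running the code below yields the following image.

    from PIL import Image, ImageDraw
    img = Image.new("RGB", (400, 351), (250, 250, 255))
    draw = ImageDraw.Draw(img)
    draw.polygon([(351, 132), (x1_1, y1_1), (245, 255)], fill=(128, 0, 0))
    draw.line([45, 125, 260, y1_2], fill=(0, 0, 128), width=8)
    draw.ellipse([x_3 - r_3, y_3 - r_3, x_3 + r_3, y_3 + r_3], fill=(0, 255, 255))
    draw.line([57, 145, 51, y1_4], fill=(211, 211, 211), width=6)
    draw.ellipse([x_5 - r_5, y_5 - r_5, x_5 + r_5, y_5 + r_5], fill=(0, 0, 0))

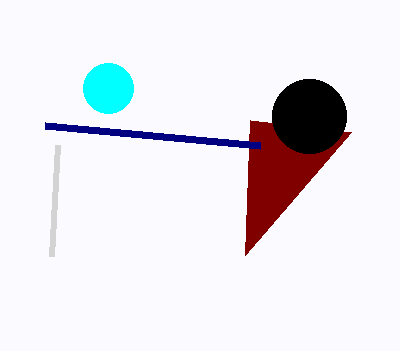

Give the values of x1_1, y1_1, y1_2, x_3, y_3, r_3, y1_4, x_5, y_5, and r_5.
x1_1 = 250
y1_1 = 120
y1_2 = 145
x_3 = 108
y_3 = 88
r_3 = 25
y1_4 = 256
x_5 = 309
y_5 = 116
r_5 = 37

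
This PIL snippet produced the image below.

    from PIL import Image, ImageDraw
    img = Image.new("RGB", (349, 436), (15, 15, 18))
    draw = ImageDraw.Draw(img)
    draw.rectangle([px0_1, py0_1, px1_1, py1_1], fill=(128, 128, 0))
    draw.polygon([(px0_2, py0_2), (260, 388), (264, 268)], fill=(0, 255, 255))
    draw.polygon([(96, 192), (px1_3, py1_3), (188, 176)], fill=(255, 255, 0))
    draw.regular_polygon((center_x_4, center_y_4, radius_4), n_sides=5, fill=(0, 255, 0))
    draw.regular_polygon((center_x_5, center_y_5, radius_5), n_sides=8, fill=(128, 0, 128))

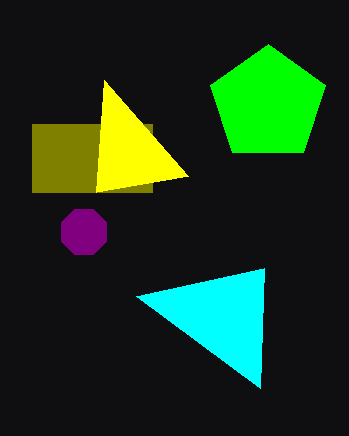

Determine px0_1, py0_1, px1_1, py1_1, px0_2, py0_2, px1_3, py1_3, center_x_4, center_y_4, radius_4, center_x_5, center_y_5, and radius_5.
px0_1 = 32
py0_1 = 124
px1_1 = 152
py1_1 = 192
px0_2 = 136
py0_2 = 296
px1_3 = 104
py1_3 = 80
center_x_4 = 268
center_y_4 = 104
radius_4 = 60
center_x_5 = 84
center_y_5 = 232
radius_5 = 24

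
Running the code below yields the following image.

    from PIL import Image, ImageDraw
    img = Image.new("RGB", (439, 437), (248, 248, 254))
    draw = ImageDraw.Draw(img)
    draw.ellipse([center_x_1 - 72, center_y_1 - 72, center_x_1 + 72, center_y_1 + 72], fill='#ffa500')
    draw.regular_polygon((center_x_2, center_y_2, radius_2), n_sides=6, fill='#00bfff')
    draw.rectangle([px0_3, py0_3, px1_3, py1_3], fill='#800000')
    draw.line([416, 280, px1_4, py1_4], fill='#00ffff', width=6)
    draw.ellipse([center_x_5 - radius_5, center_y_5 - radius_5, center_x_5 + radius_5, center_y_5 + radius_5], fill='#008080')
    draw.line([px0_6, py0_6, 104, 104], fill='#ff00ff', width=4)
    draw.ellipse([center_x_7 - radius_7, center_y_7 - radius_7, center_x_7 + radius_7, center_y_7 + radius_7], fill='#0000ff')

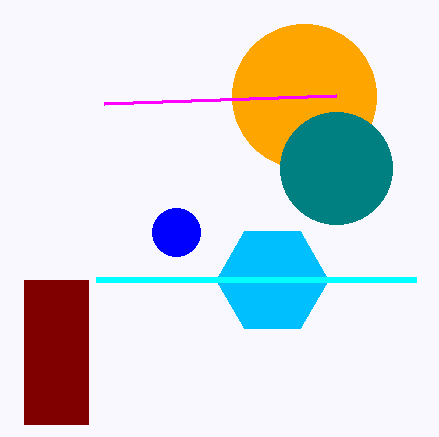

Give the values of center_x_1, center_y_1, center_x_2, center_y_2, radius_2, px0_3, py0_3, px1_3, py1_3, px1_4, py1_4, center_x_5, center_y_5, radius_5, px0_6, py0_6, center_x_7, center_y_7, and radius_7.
center_x_1 = 304
center_y_1 = 96
center_x_2 = 272
center_y_2 = 280
radius_2 = 56
px0_3 = 24
py0_3 = 280
px1_3 = 88
py1_3 = 424
px1_4 = 96
py1_4 = 280
center_x_5 = 336
center_y_5 = 168
radius_5 = 56
px0_6 = 336
py0_6 = 96
center_x_7 = 176
center_y_7 = 232
radius_7 = 24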